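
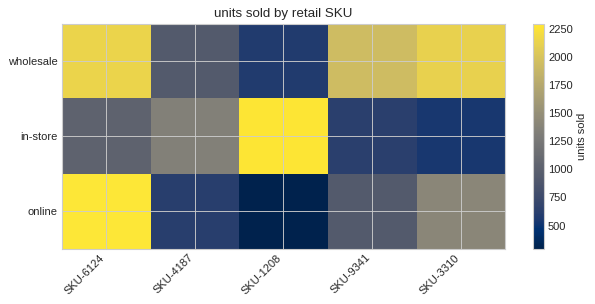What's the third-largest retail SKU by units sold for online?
SKU-9341

Top 4 for online: SKU-6124 ≈ 2200, SKU-3310 ≈ 1400, SKU-9341 ≈ 1000, SKU-4187 ≈ 600.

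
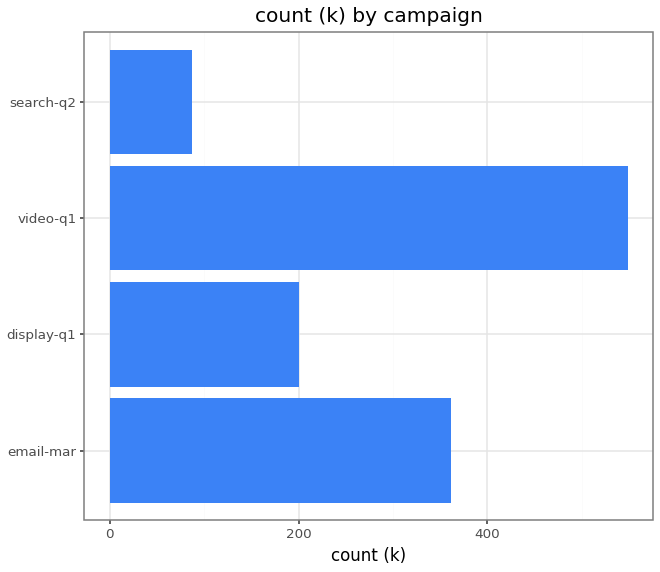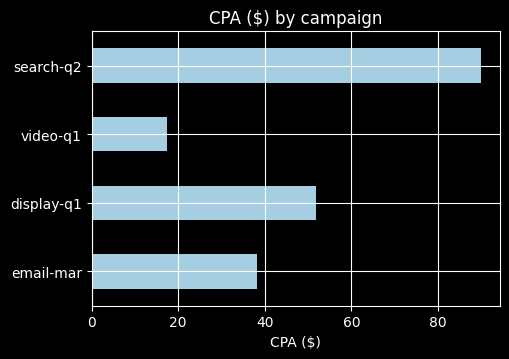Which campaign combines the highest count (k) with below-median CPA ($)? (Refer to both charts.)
video-q1

Chart 2 median CPA ($) ≈ 50; below-median campaigns: email-mar, video-q1. Among those, video-q1 has the highest count (k) (≈ 500).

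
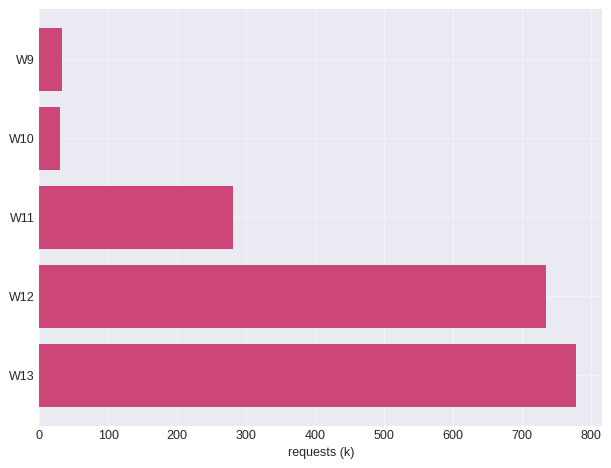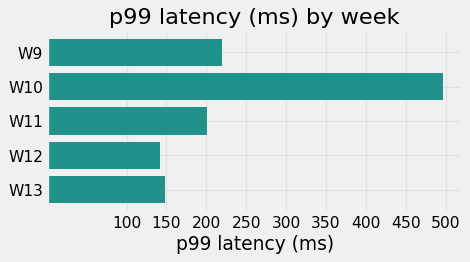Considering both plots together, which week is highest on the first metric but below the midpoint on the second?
W13

Chart 2 median p99 latency (ms) ≈ 200; below-median weeks: W12, W13. Among those, W13 has the highest requests (k) (≈ 800).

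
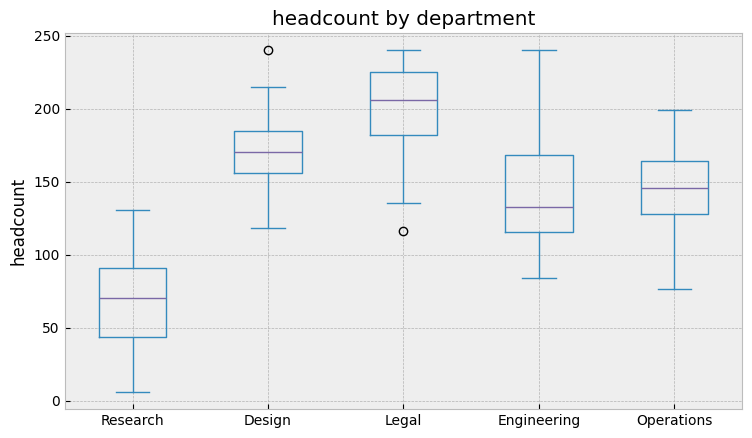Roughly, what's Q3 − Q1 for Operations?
Q3 ≈ 160, Q1 ≈ 120; IQR ≈ 40.

≈ 40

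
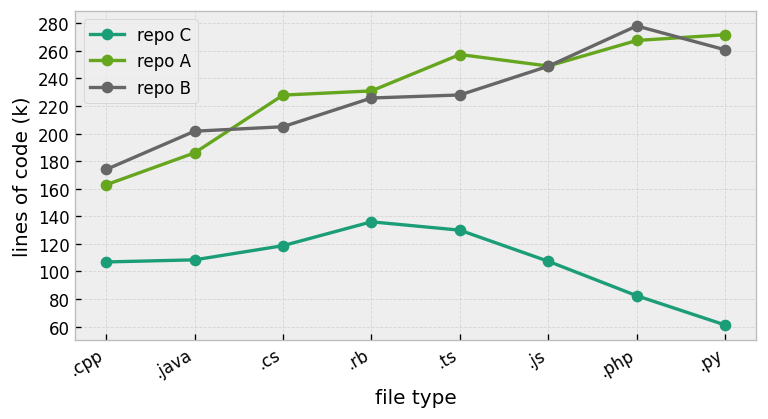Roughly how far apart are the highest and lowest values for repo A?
≈ 120

Max .py ≈ 280, min .cpp ≈ 160; range ≈ 120.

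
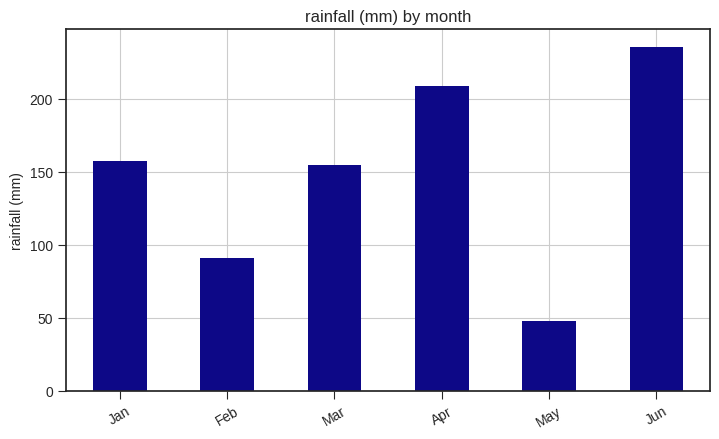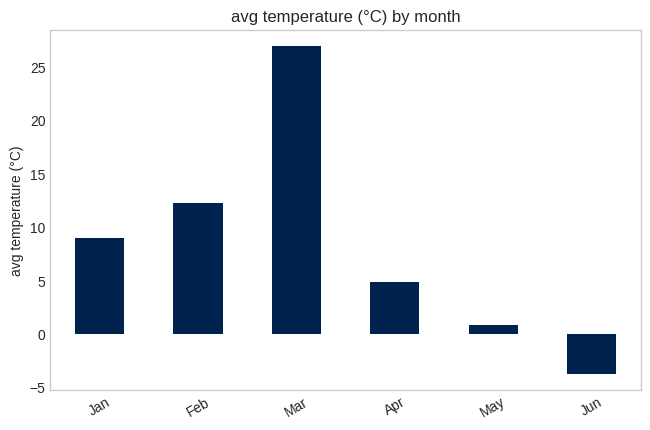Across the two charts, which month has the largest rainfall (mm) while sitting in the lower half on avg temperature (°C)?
Chart 2 median avg temperature (°C) ≈ 5; below-median months: Apr, May, Jun. Among those, Jun has the highest rainfall (mm) (≈ 225).

Jun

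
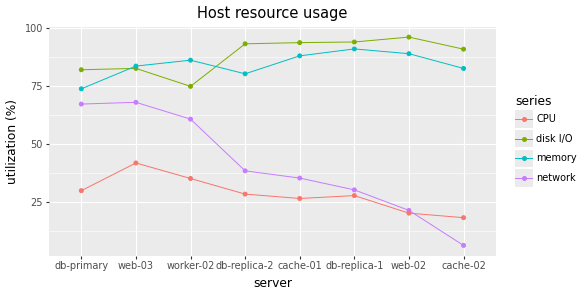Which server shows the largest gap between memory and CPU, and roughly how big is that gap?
web-02: memory ≈ 90, CPU ≈ 20 → gap ≈ 70. Next-largest (cache-02) is only ≈ 60.

web-02, ≈ 70 %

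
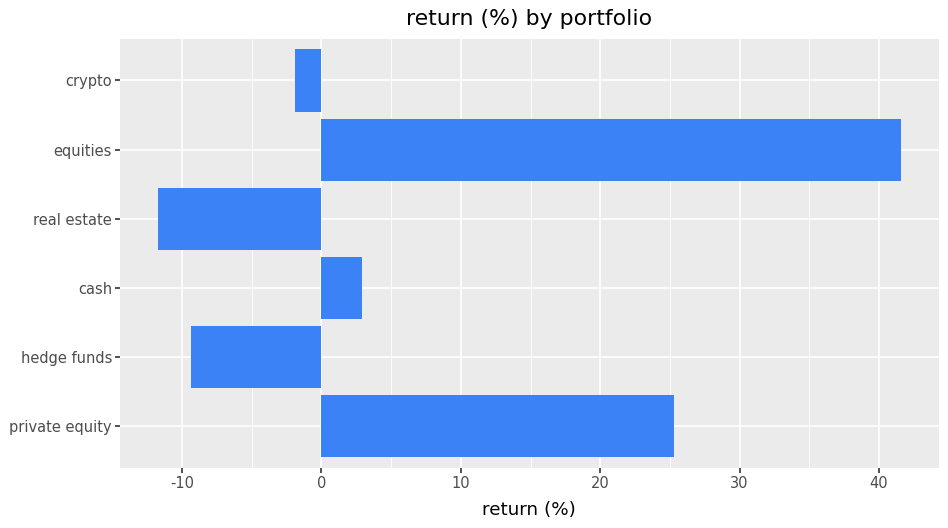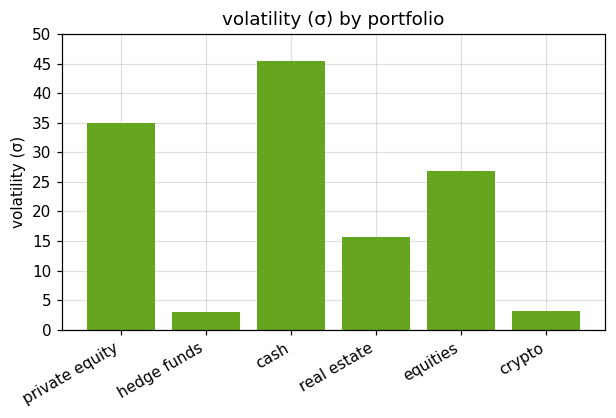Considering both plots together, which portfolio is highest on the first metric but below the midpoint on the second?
crypto

Chart 2 median volatility (σ) ≈ 20; below-median portfolios: hedge funds, real estate, crypto. Among those, crypto has the highest return (%) (≈ 0).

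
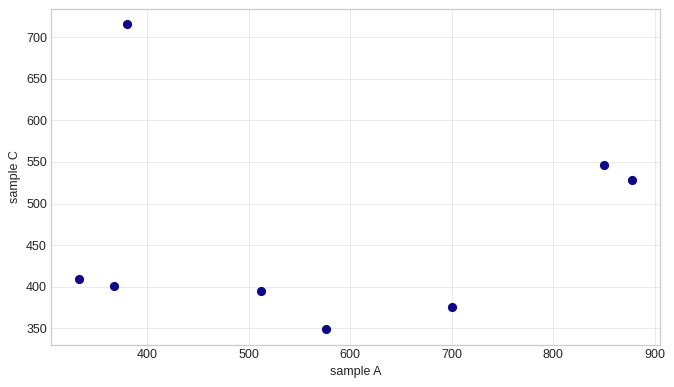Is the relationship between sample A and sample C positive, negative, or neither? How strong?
no clear correlation

Points are roughly uncorrelated; weak (|r| ≈ 0.1).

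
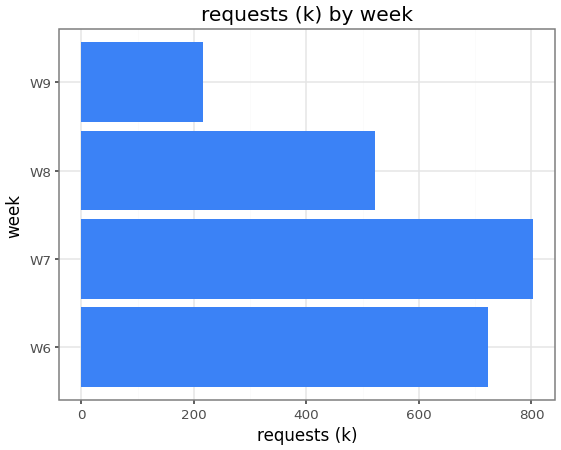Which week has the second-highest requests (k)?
W6

Top 3: W7 ≈ 800, W6 ≈ 700, W8 ≈ 500.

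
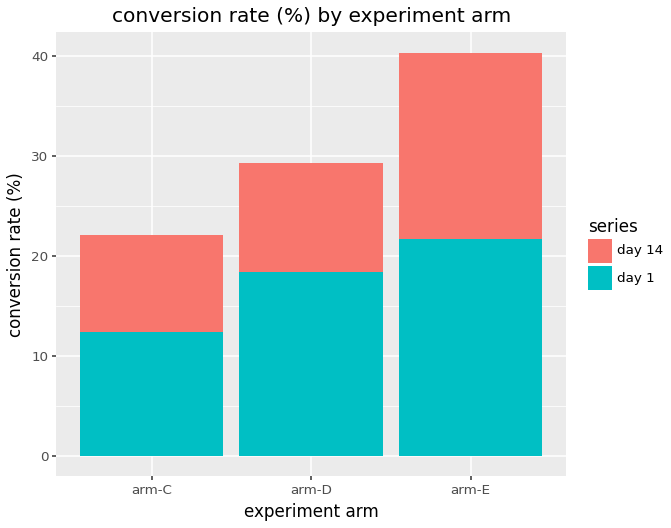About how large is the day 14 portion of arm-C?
day 14 top ≈ 20, bottom ≈ 10; segment ≈ 10.

≈ 10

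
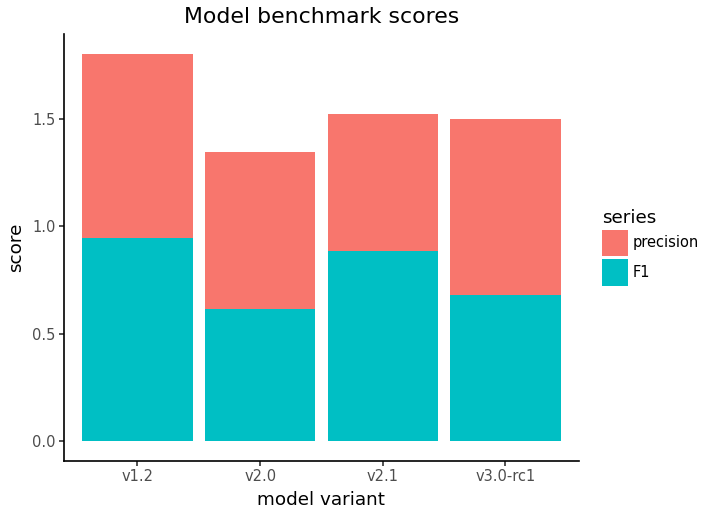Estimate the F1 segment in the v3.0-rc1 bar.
F1 top ≈ 0.6, bottom ≈ 0.0; segment ≈ 0.6.

≈ 0.6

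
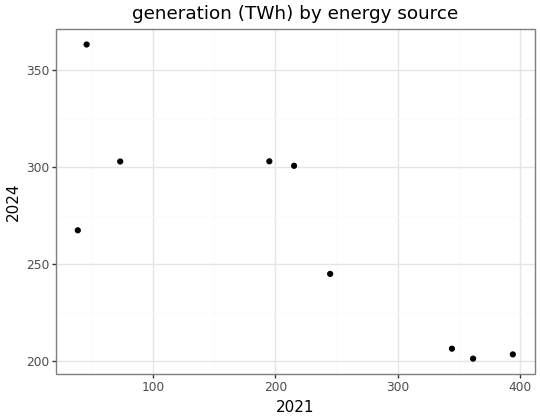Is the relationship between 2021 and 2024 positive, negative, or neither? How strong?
Points are negatively correlated; strong (|r| ≈ 0.8).

negative, strong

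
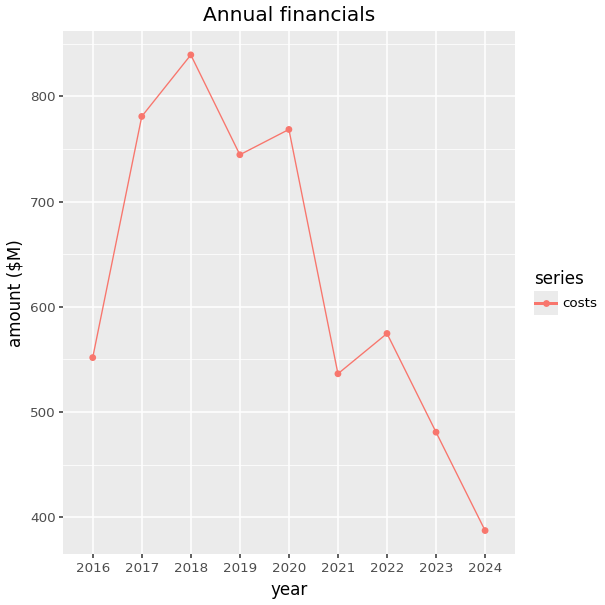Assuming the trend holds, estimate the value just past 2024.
Last three: 550, 500, 400 → slope ≈ -75/step → next ≈ 325.

≈ 325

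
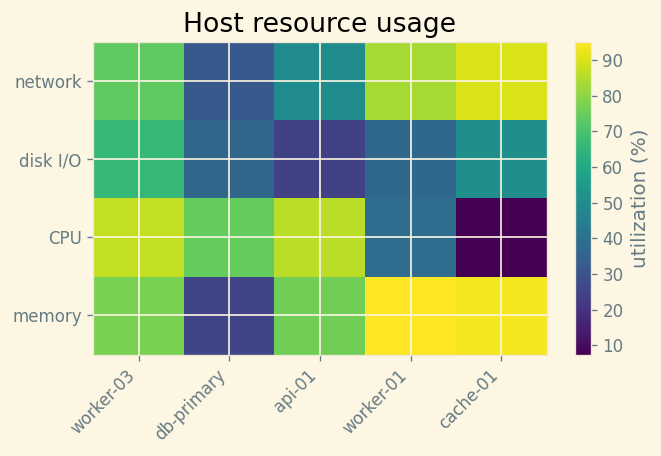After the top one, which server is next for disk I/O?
Top 3 for disk I/O: worker-03 ≈ 70, cache-01 ≈ 50, worker-01 ≈ 40.

cache-01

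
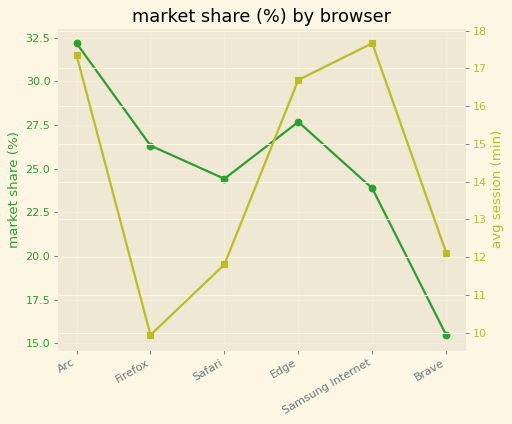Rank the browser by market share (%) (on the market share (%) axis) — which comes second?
Edge

Top 3 (on the market share (%) axis): Arc ≈ 32, Edge ≈ 28, Firefox ≈ 26.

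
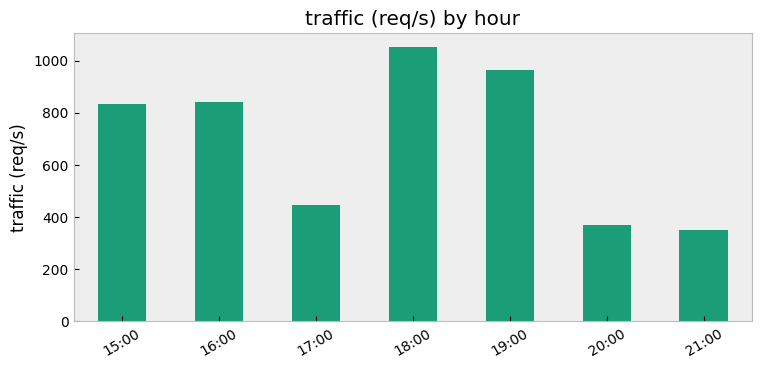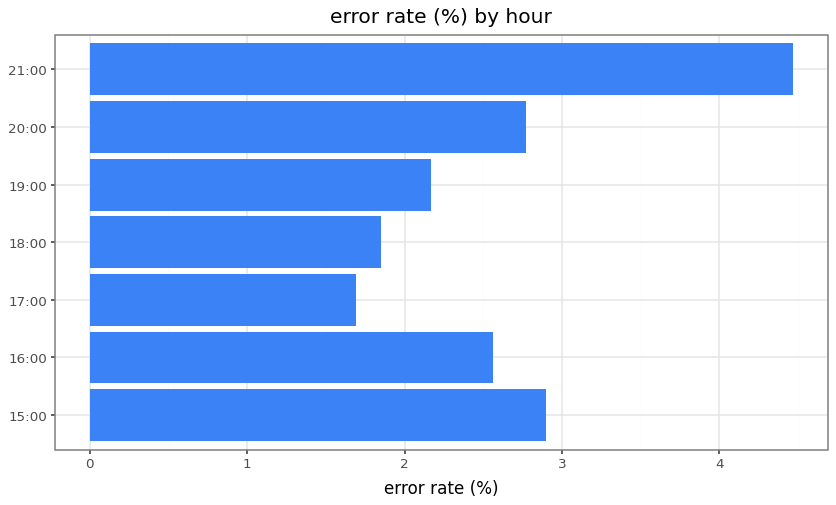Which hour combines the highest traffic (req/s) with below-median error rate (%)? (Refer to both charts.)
Chart 2 median error rate (%) ≈ 2.5; below-median hours: 17:00, 18:00, 19:00. Among those, 18:00 has the highest traffic (req/s) (≈ 1100).

18:00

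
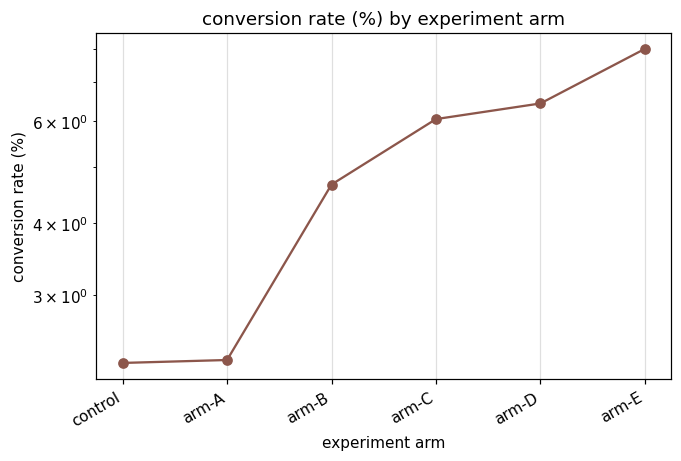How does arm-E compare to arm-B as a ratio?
arm-E ≈ 8.0, arm-B ≈ 4.5; 8.0/4.5 ≈ 1.78.

≈ 1.78×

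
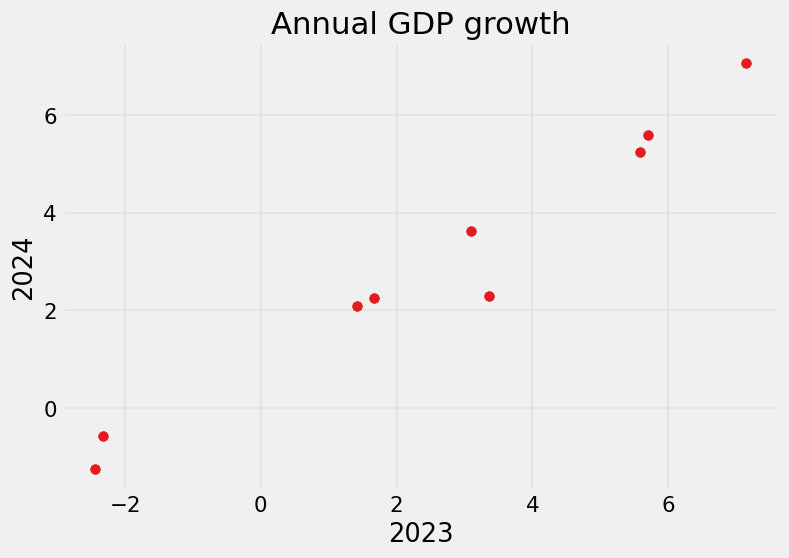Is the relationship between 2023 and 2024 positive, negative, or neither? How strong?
positive, strong

Points are positively correlated; strong (|r| ≈ 1.0).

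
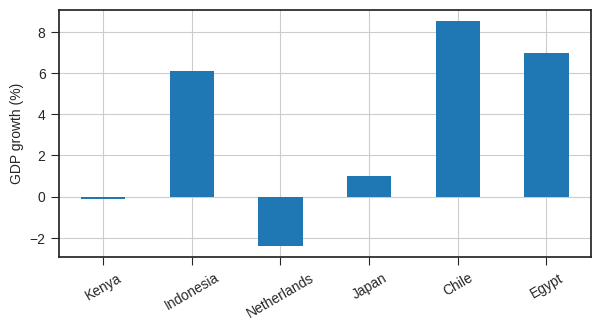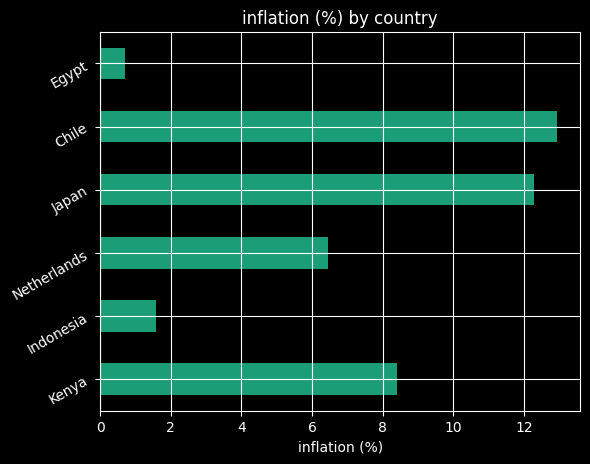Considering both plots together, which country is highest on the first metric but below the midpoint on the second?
Chart 2 median inflation (%) ≈ 8; below-median countries: Indonesia, Netherlands, Egypt. Among those, Egypt has the highest GDP growth (%) (≈ 7).

Egypt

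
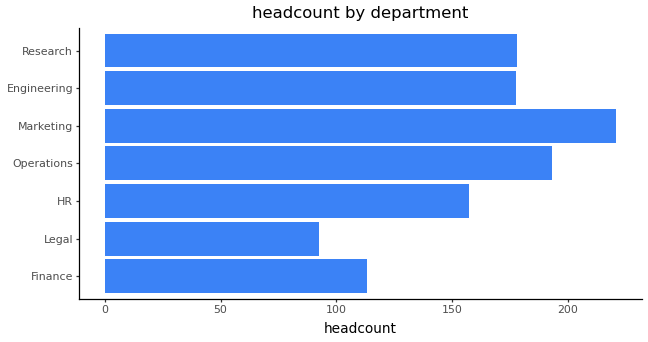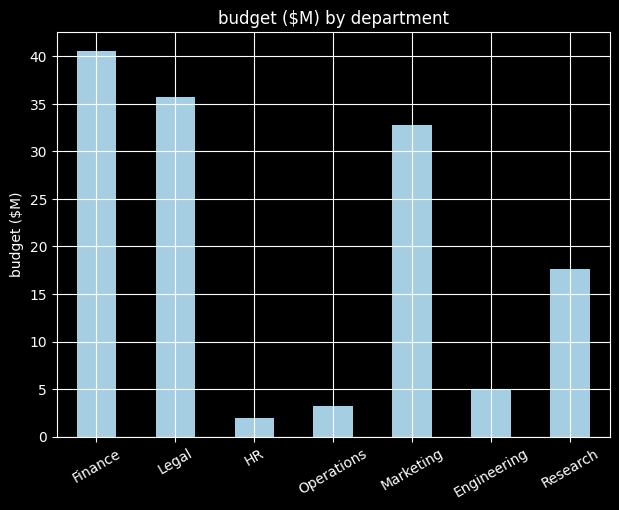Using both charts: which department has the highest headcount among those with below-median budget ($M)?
Chart 2 median budget ($M) ≈ 20; below-median departments: HR, Operations, Engineering. Among those, Operations has the highest headcount (≈ 200).

Operations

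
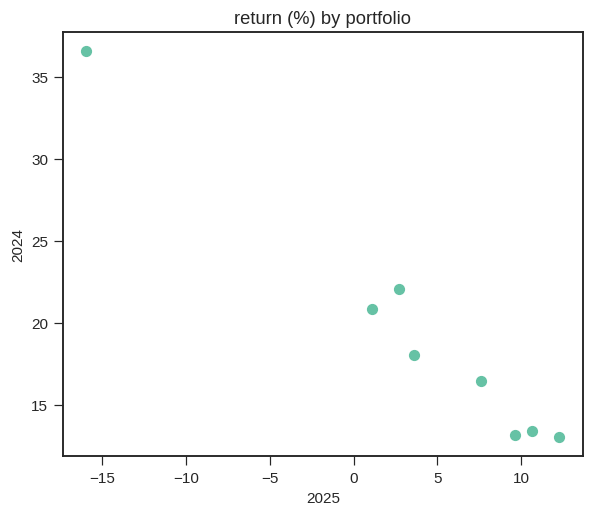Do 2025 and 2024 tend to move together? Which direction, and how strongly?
Points are negatively correlated; strong (|r| ≈ 1.0).

negative, strong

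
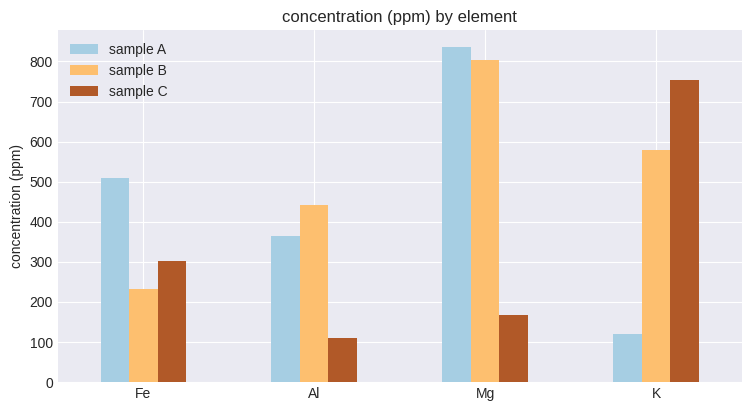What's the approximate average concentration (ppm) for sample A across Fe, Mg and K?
≈ 467

(500 + 800 + 100) / 3 ≈ 467.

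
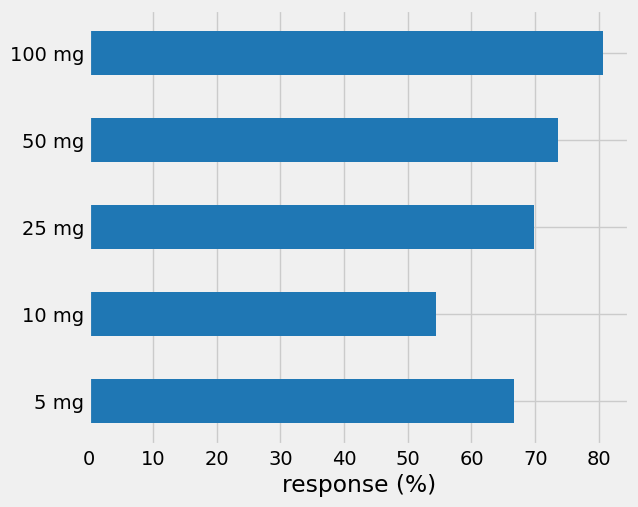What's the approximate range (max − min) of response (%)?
≈ 30

Max 100 mg ≈ 80, min 10 mg ≈ 50; range ≈ 30.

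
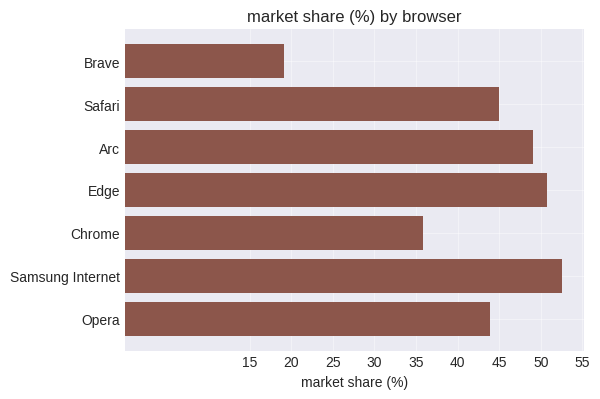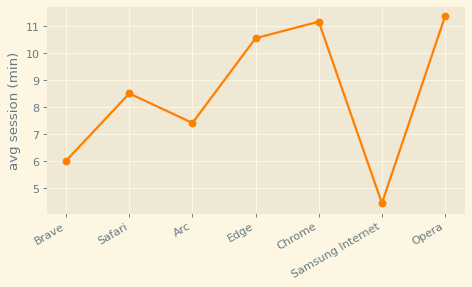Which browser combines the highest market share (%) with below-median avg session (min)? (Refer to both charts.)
Chart 2 median avg session (min) ≈ 8; below-median browsers: Brave, Arc, Samsung Internet. Among those, Samsung Internet has the highest market share (%) (≈ 55).

Samsung Internet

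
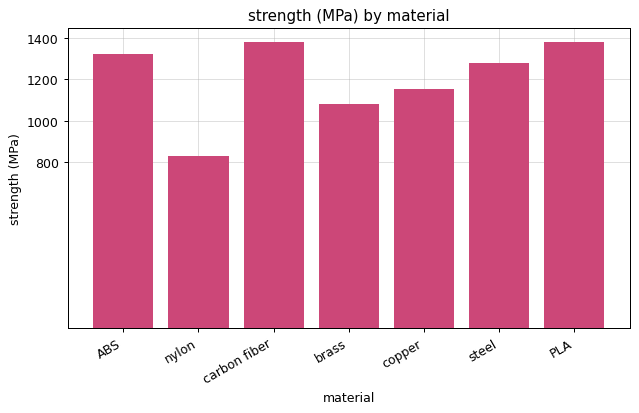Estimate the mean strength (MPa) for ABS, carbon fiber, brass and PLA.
≈ 1300

(1400 + 1400 + 1000 + 1400) / 4 ≈ 1300.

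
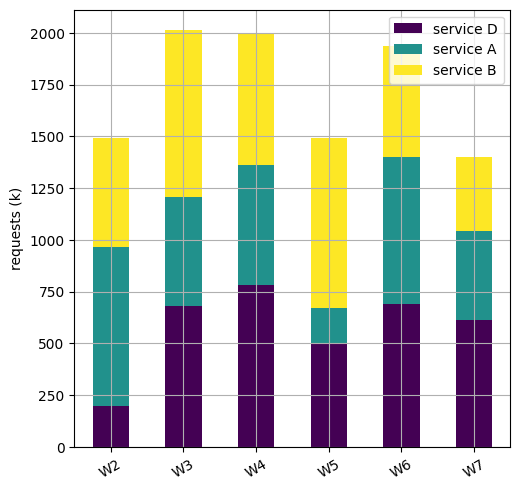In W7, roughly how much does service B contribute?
service B top ≈ 1400, bottom ≈ 1000; segment ≈ 400.

≈ 400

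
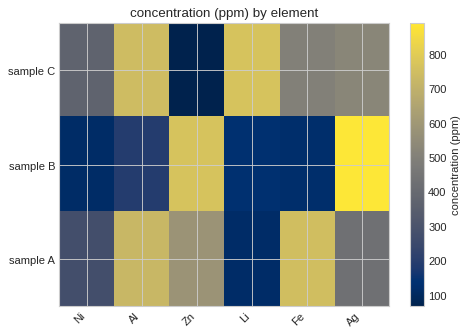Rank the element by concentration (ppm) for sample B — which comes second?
Top 3 for sample B: Ag ≈ 900, Zn ≈ 800, Al ≈ 200.

Zn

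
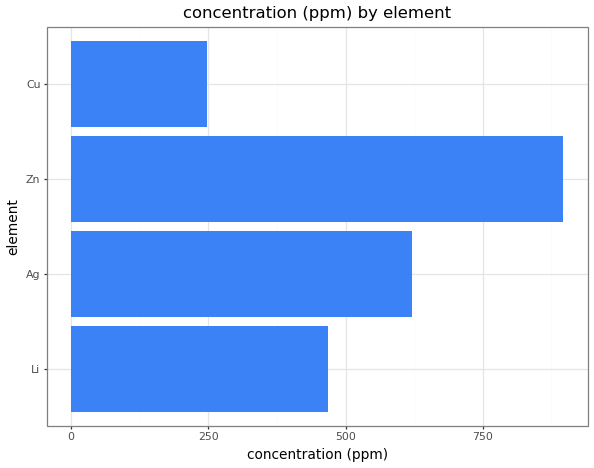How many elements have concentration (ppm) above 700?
Above 700: Zn.

1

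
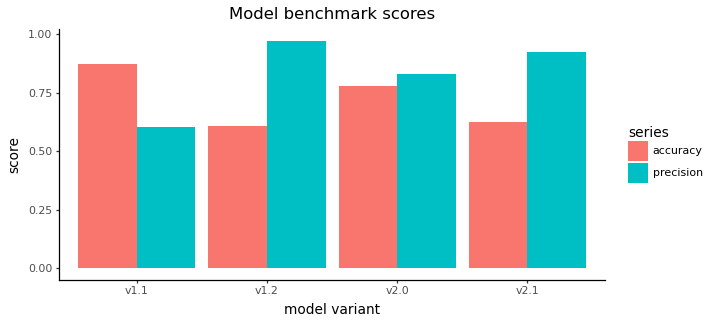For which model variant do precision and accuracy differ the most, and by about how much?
v1.2: precision ≈ 1.0, accuracy ≈ 0.6 → gap ≈ 0.4. Next-largest (v2.1) is only ≈ 0.3.

v1.2, ≈ 0.4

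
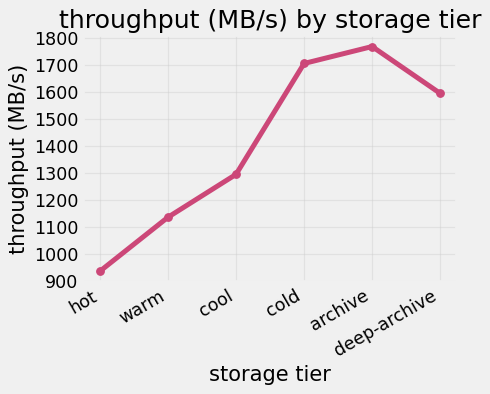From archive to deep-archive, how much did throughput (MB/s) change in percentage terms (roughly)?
archive ≈ 1800, deep-archive ≈ 1600; (1600 − 1800) / 1800 ≈ -11.1%.

≈ -11.1%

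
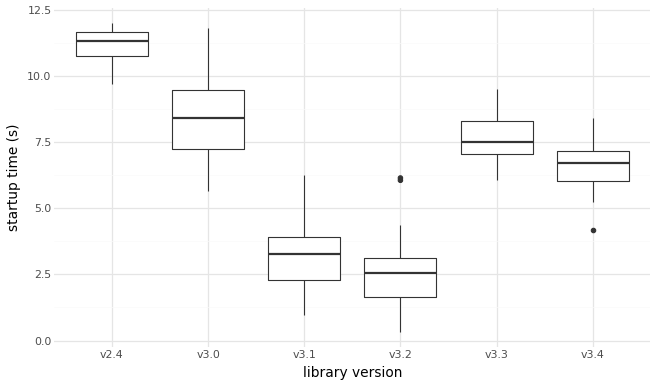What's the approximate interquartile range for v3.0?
Q3 ≈ 9, Q1 ≈ 7; IQR ≈ 2.

≈ 2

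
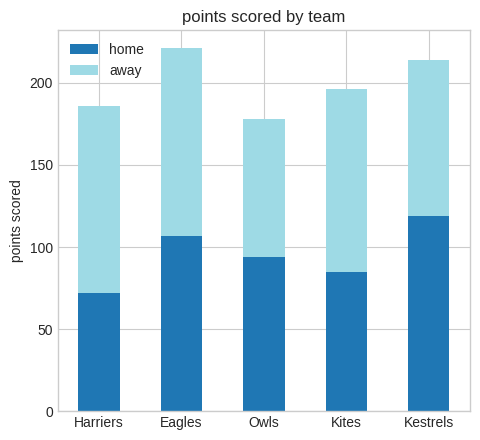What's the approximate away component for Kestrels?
away top ≈ 220, bottom ≈ 120; segment ≈ 100.

≈ 100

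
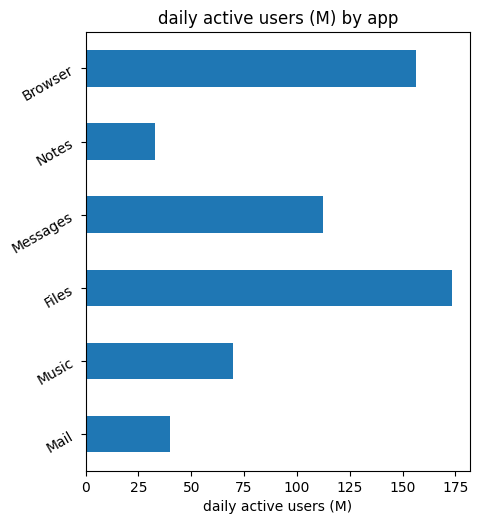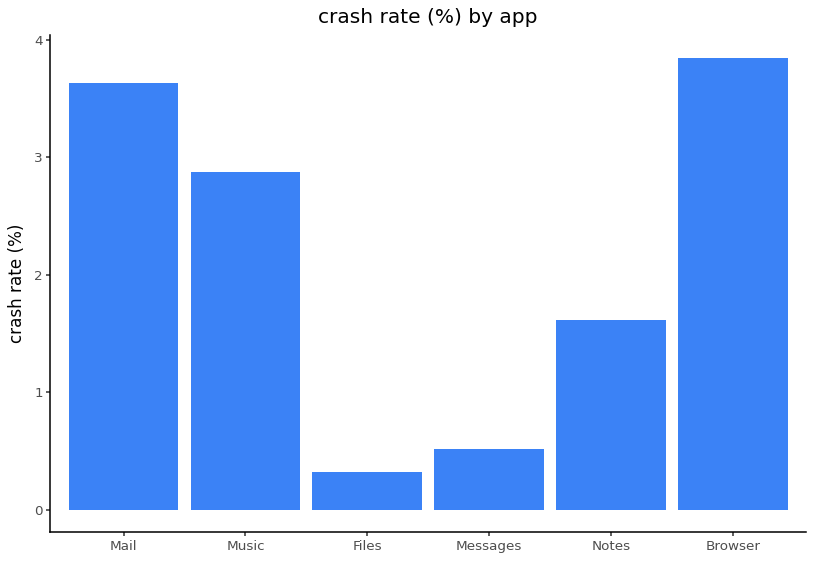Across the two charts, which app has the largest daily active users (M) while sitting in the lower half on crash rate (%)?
Files

Chart 2 median crash rate (%) ≈ 2; below-median apps: Files, Messages, Notes. Among those, Files has the highest daily active users (M) (≈ 180).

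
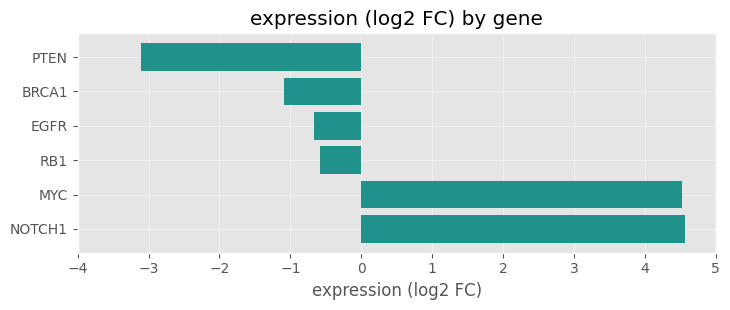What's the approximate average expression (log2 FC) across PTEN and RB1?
(-3 + -1) / 2 ≈ -2.

≈ -2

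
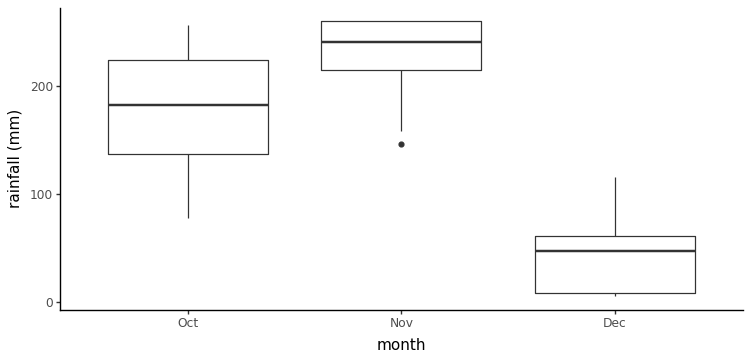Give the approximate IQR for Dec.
Q3 ≈ 60, Q1 ≈ 0; IQR ≈ 60.

≈ 60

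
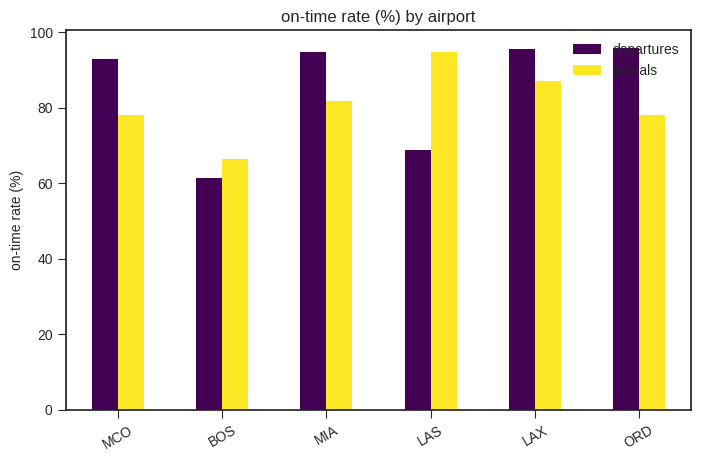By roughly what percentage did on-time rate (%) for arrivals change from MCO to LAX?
MCO ≈ 80, LAX ≈ 90; (90 − 80) / 80 ≈ +12.5%.

≈ +12.5%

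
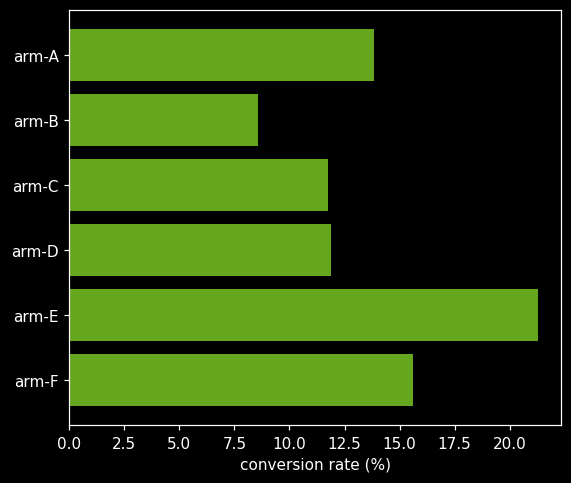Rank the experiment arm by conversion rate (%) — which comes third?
arm-A

Top 4: arm-E ≈ 22, arm-F ≈ 16, arm-A ≈ 14, arm-D ≈ 12.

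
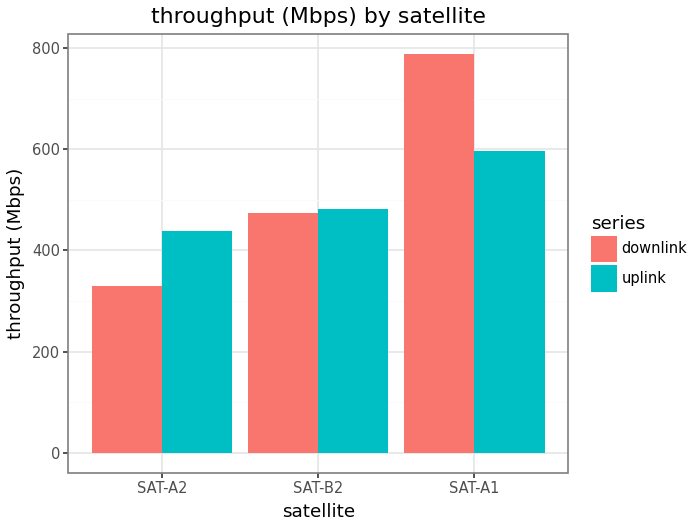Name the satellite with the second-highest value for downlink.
Top 3 for downlink: SAT-A1 ≈ 800, SAT-B2 ≈ 500, SAT-A2 ≈ 300.

SAT-B2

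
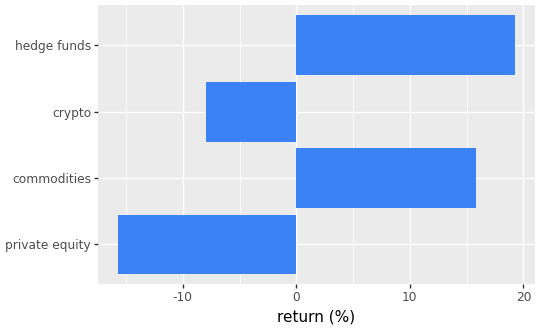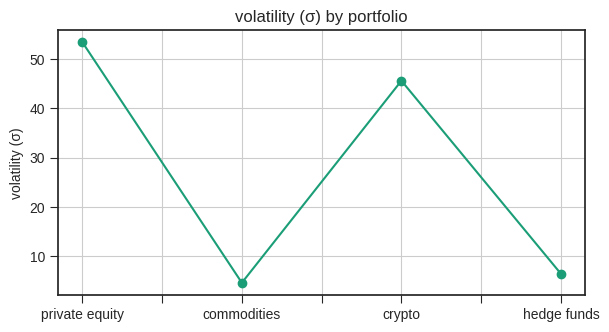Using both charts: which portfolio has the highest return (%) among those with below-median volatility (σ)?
hedge funds

Chart 2 median volatility (σ) ≈ 25; below-median portfolios: commodities, hedge funds. Among those, hedge funds has the highest return (%) (≈ 20).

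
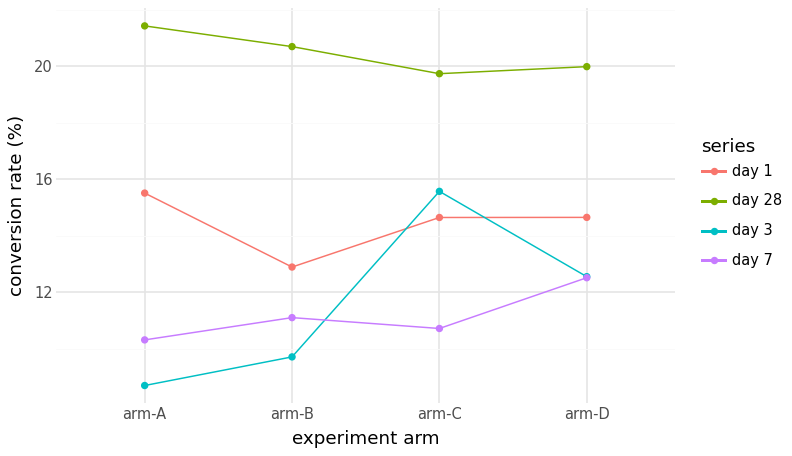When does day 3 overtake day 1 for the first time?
arm-C

arm-B: day 3 ≈ 10 vs day 1 ≈ 12 (not yet); arm-C: day 3 ≈ 16 vs day 1 ≈ 14 (first crossover).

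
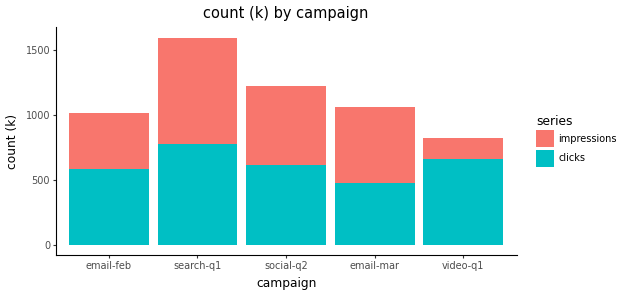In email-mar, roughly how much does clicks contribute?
clicks top ≈ 400, bottom ≈ 0; segment ≈ 400.

≈ 400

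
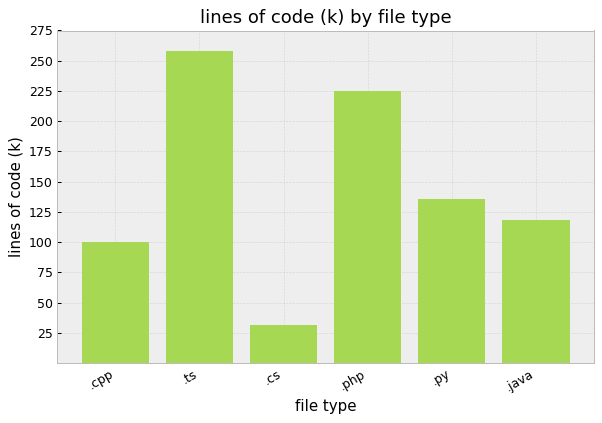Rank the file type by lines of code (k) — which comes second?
.php

Top 3: .ts ≈ 250, .php ≈ 225, .py ≈ 125.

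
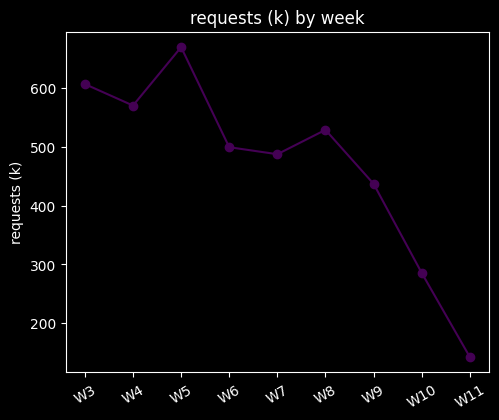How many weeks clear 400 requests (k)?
Above 400: W3, W4, W5, W6, W7, W8, W9.

7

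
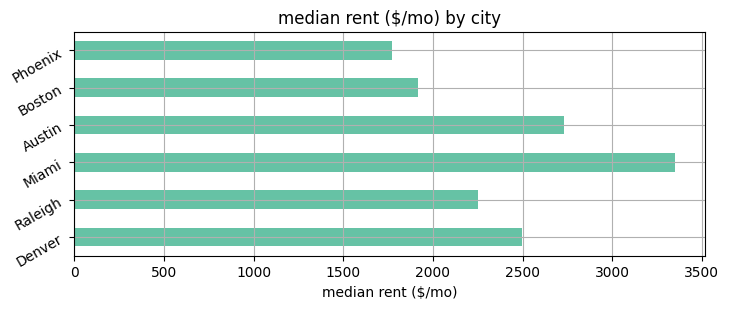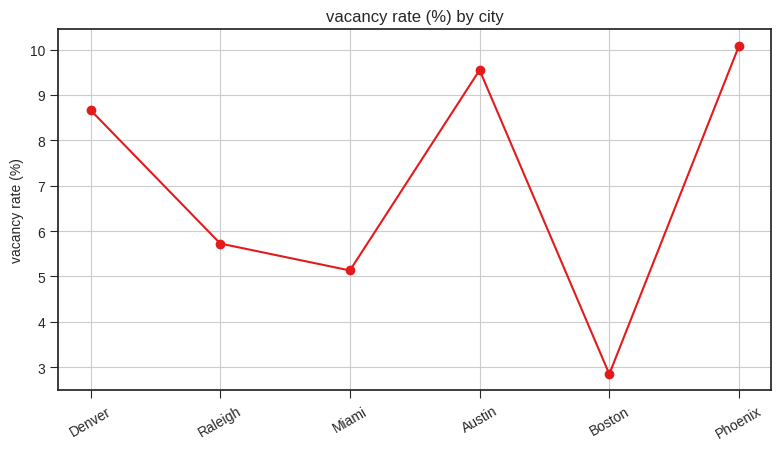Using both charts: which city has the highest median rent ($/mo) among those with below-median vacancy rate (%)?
Miami

Chart 2 median vacancy rate (%) ≈ 7; below-median cities: Raleigh, Miami, Boston. Among those, Miami has the highest median rent ($/mo) (≈ 3500).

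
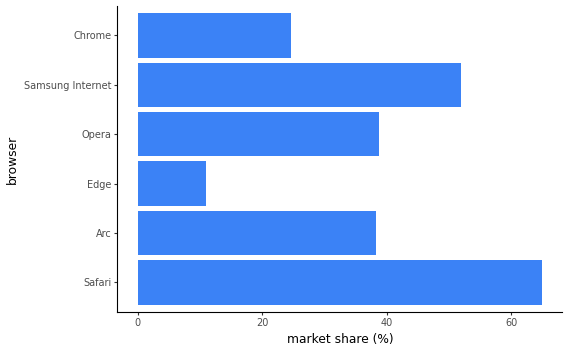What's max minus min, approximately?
Max Safari ≈ 60, min Edge ≈ 10; range ≈ 50.

≈ 50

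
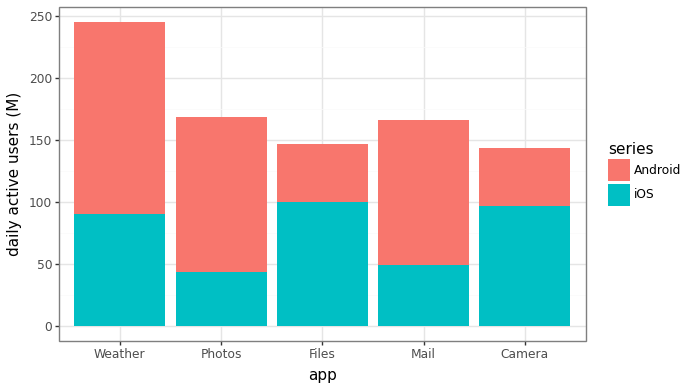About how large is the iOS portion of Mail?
iOS top ≈ 50, bottom ≈ 0; segment ≈ 50.

≈ 50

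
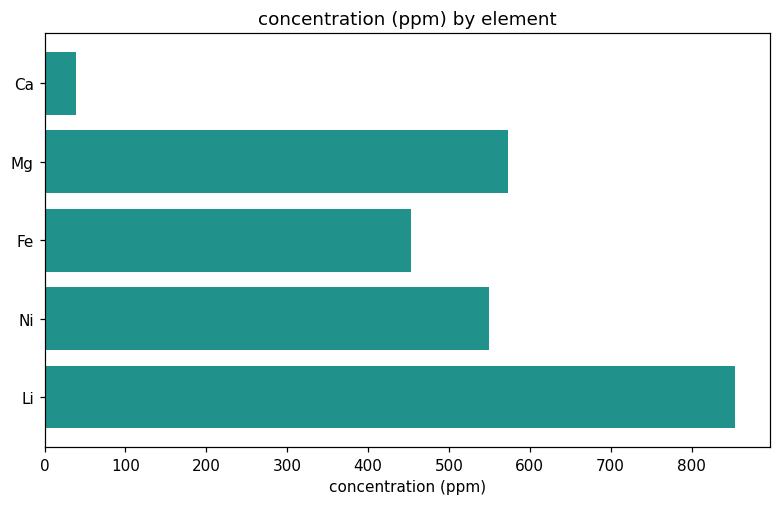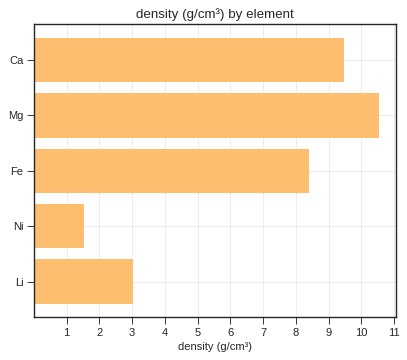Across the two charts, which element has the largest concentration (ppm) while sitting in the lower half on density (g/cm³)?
Li

Chart 2 median density (g/cm³) ≈ 8; below-median elements: Ni, Li. Among those, Li has the highest concentration (ppm) (≈ 900).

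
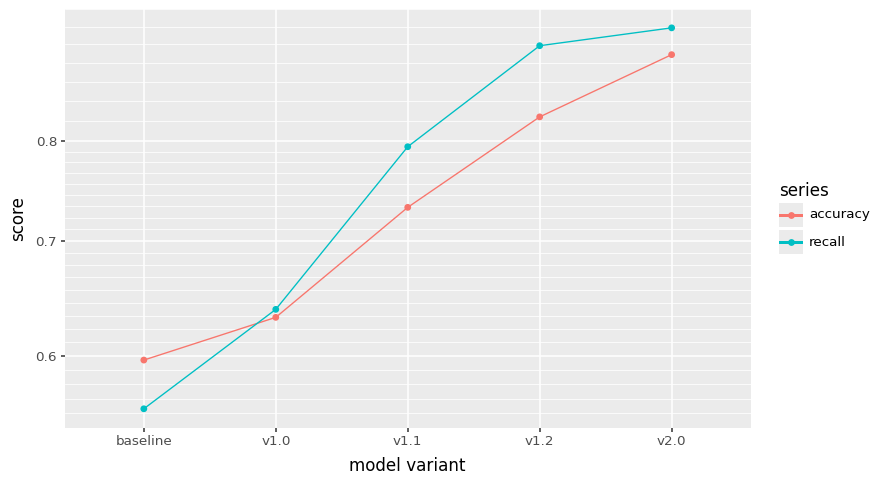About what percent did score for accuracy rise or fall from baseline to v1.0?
baseline ≈ 0.60, v1.0 ≈ 0.65; (0.65 − 0.60) / 0.60 ≈ +8.3%.

≈ +8.3%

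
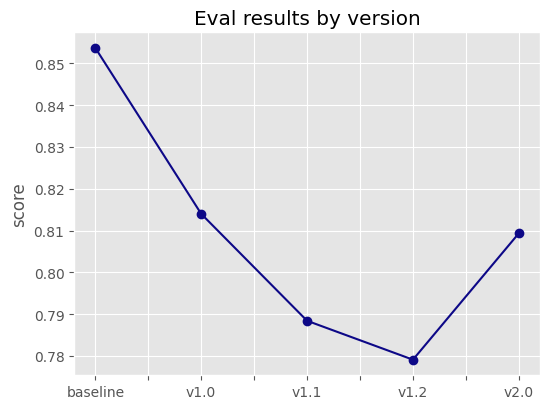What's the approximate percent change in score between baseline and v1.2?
≈ -8.2%

baseline ≈ 0.85, v1.2 ≈ 0.78; (0.78 − 0.85) / 0.85 ≈ -8.2%.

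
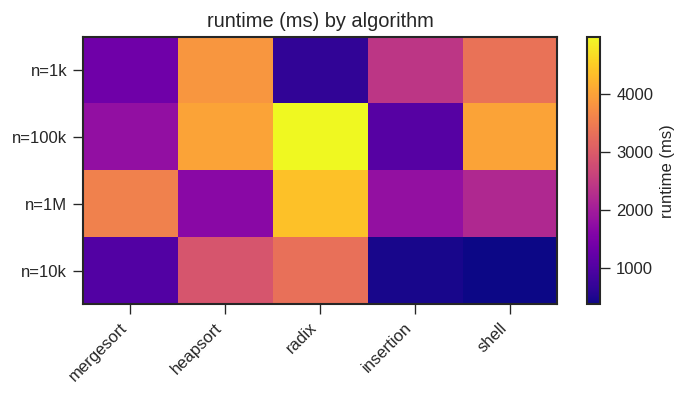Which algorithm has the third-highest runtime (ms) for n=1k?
insertion

Top 4 for n=1k: heapsort ≈ 4000, shell ≈ 3500, insertion ≈ 2500, mergesort ≈ 1500.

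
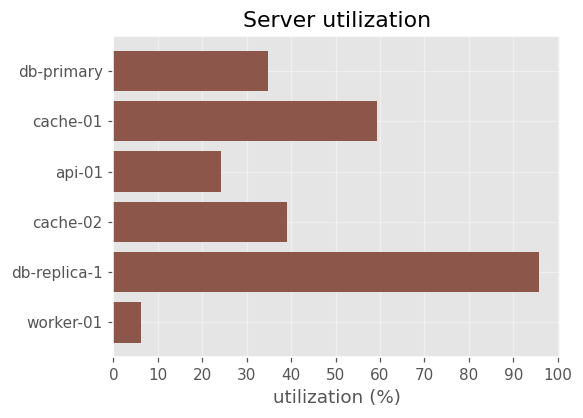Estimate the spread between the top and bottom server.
Max db-replica-1 ≈ 100, min worker-01 ≈ 10; range ≈ 90.

≈ 90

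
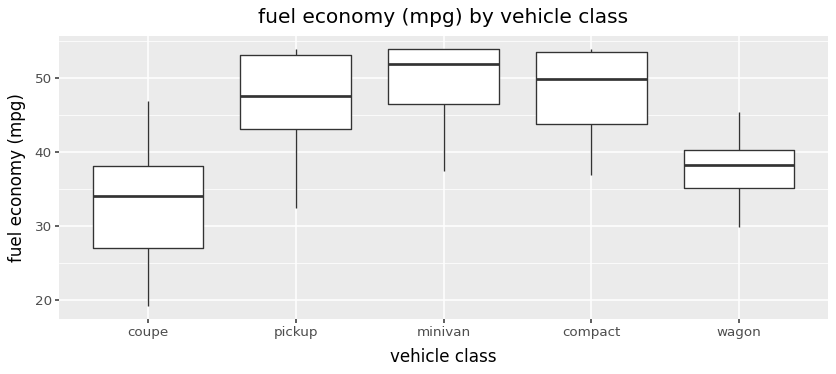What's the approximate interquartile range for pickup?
Q3 ≈ 54, Q1 ≈ 44; IQR ≈ 10.

≈ 10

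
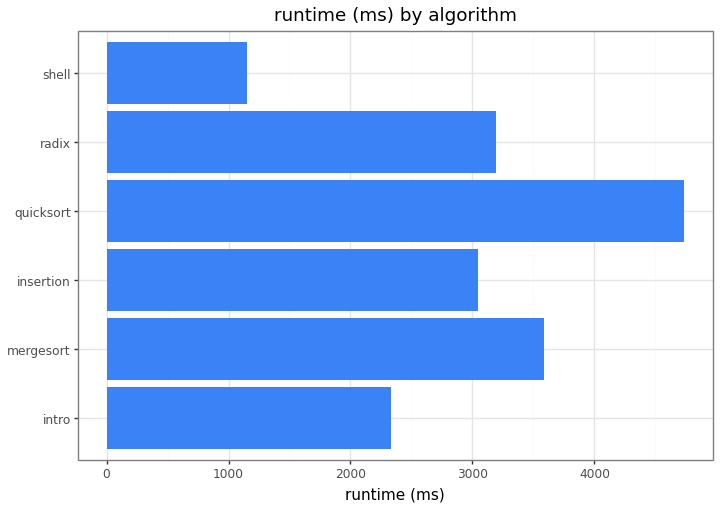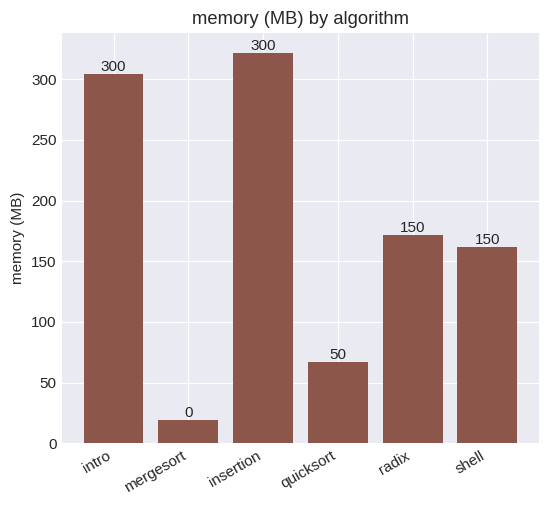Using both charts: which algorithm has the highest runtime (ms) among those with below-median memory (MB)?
Chart 2 median memory (MB) ≈ 150; below-median algorithms: mergesort, quicksort, shell. Among those, quicksort has the highest runtime (ms) (≈ 4500).

quicksort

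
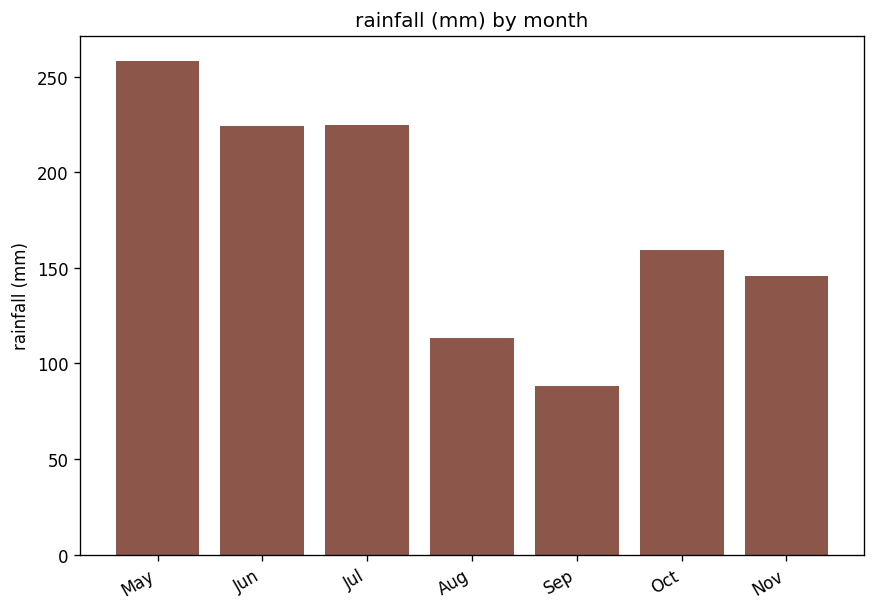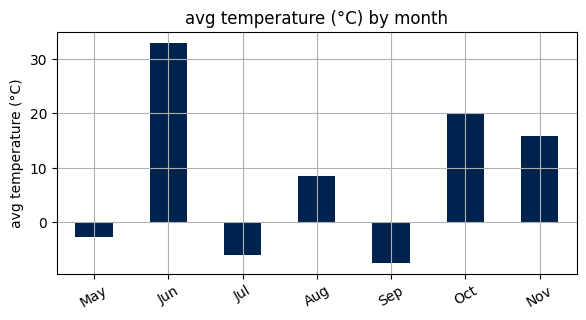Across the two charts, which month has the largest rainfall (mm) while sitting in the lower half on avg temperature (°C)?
Chart 2 median avg temperature (°C) ≈ 10; below-median months: May, Jul, Sep. Among those, May has the highest rainfall (mm) (≈ 250).

May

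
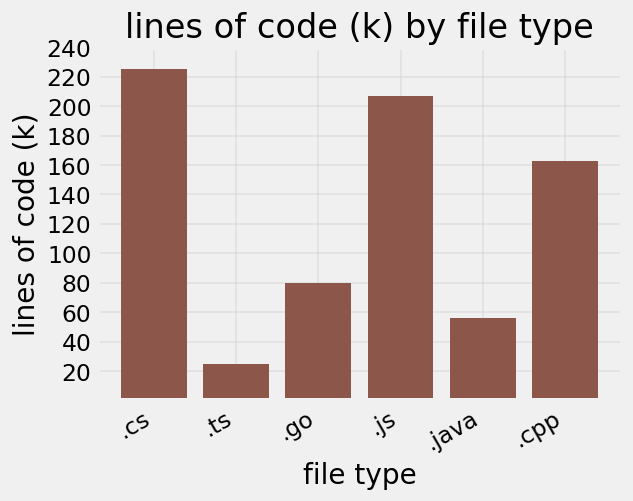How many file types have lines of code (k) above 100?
3

Above 100: .cs, .js, .cpp.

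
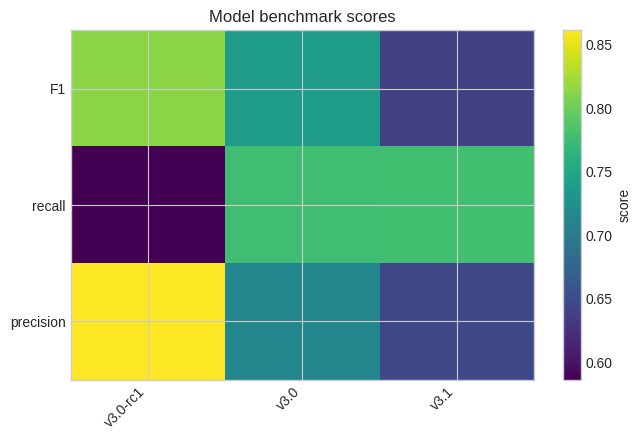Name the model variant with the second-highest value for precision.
v3.0

Top 3 for precision: v3.0-rc1 ≈ 0.85, v3.0 ≈ 0.70, v3.1 ≈ 0.65.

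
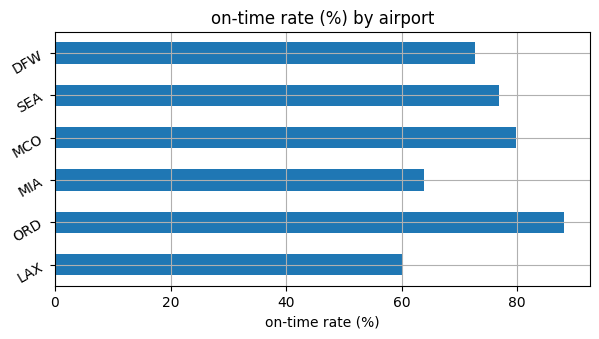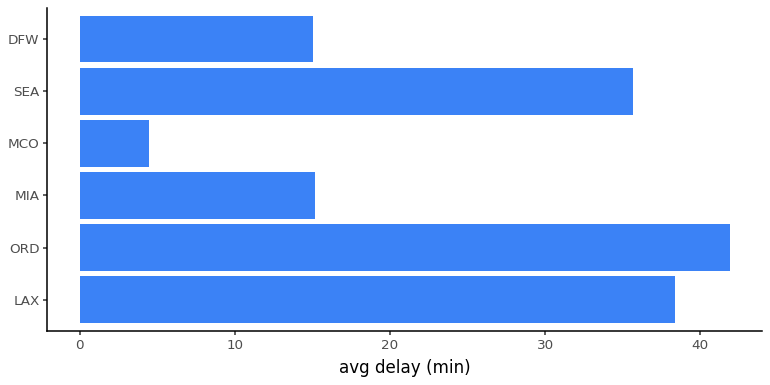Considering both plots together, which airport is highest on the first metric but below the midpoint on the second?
Chart 2 median avg delay (min) ≈ 25; below-median airports: MIA, MCO, DFW. Among those, MCO has the highest on-time rate (%) (≈ 80).

MCO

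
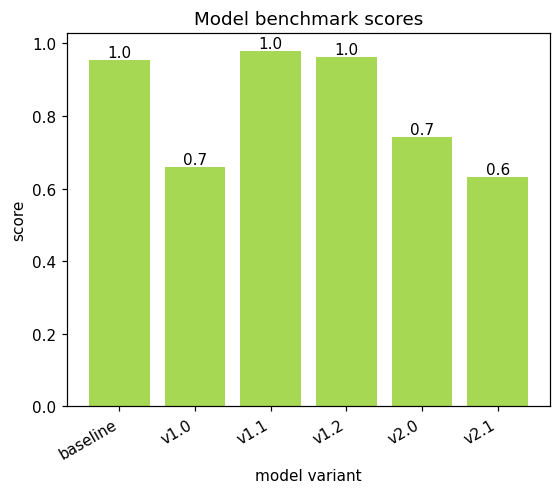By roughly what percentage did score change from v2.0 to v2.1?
≈ -14.3%

v2.0 ≈ 0.7, v2.1 ≈ 0.6; (0.6 − 0.7) / 0.7 ≈ -14.3%.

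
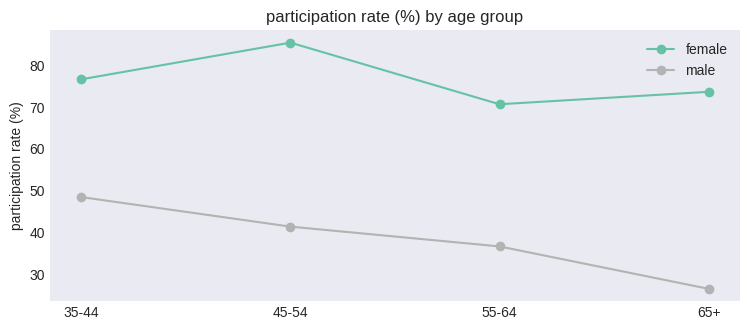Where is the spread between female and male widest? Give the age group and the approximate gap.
65+: female ≈ 75, male ≈ 25 → gap ≈ 50. Next-largest (45-54) is only ≈ 45.

65+, ≈ 50 %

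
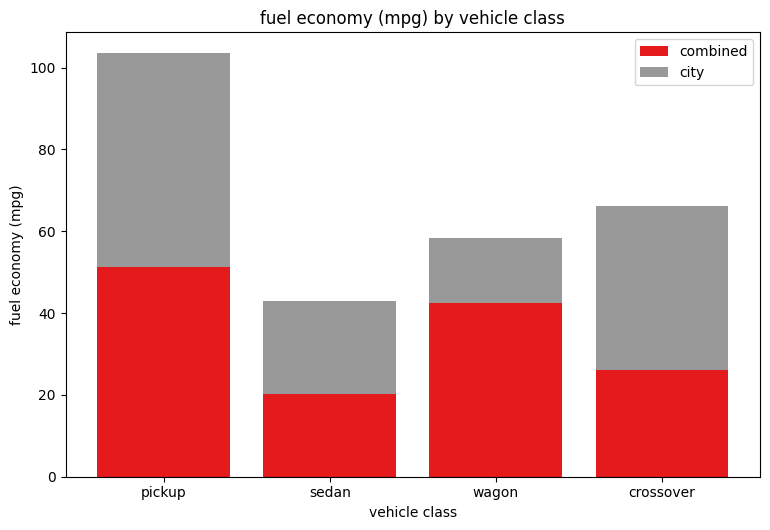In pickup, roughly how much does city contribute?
≈ 50

city top ≈ 100, bottom ≈ 50; segment ≈ 50.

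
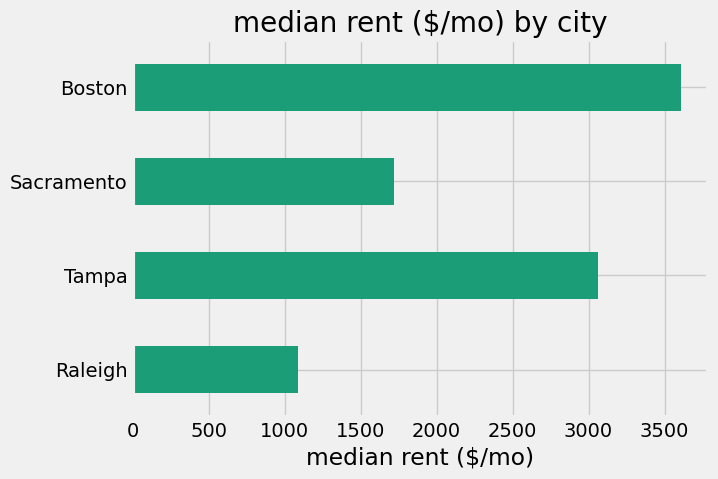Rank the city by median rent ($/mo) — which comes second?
Tampa

Top 3: Boston ≈ 3500, Tampa ≈ 3000, Sacramento ≈ 1500.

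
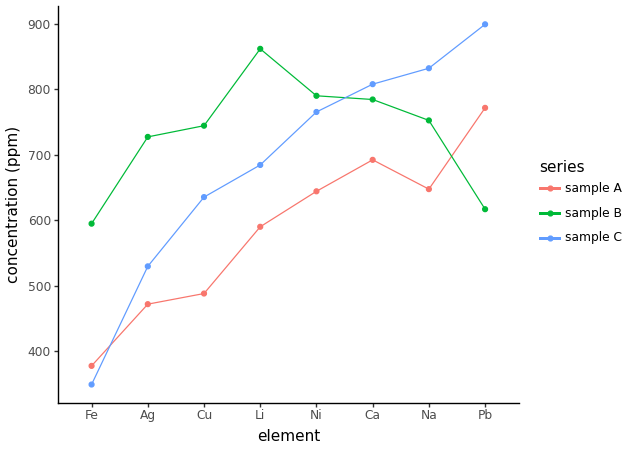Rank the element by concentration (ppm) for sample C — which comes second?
Na

Top 3 for sample C: Pb ≈ 900, Na ≈ 850, Ca ≈ 800.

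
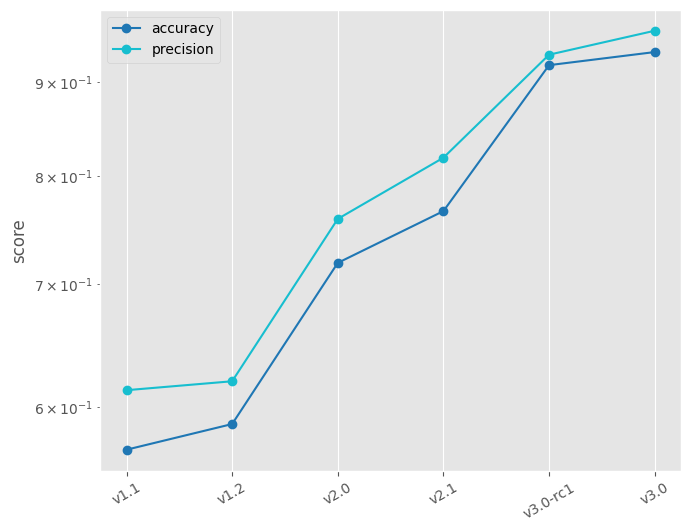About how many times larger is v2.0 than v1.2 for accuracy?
v2.0 ≈ 0.70, v1.2 ≈ 0.60; 0.70/0.60 ≈ 1.17.

≈ 1.17×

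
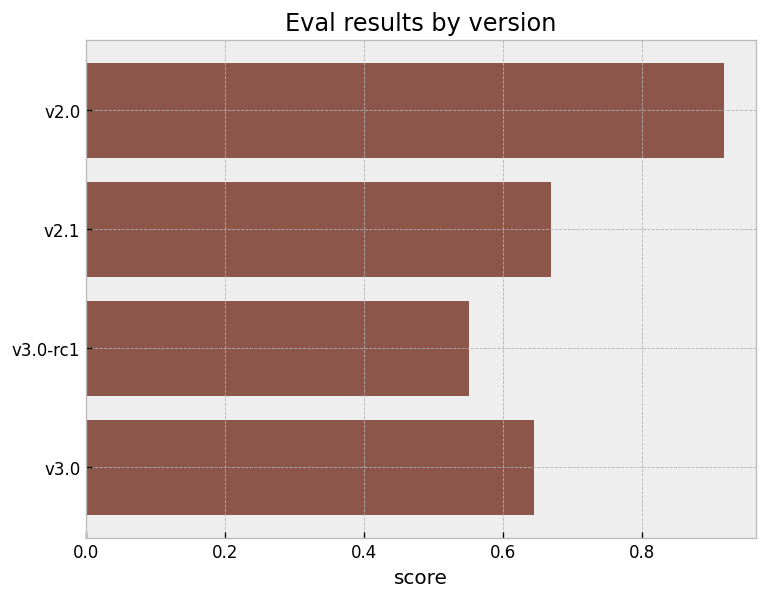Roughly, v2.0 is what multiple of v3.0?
v2.0 ≈ 0.9, v3.0 ≈ 0.6; 0.9/0.6 ≈ 1.5.

≈ 1.5×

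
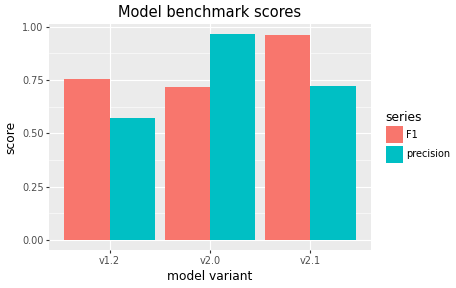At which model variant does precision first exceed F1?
v2.0

v1.2: precision ≈ 0.6 vs F1 ≈ 0.8 (not yet); v2.0: precision ≈ 1.0 vs F1 ≈ 0.7 (first crossover).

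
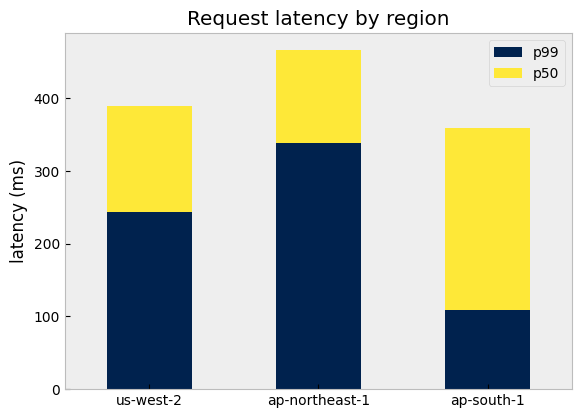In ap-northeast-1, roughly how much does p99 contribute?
p99 top ≈ 350, bottom ≈ 0; segment ≈ 350.

≈ 350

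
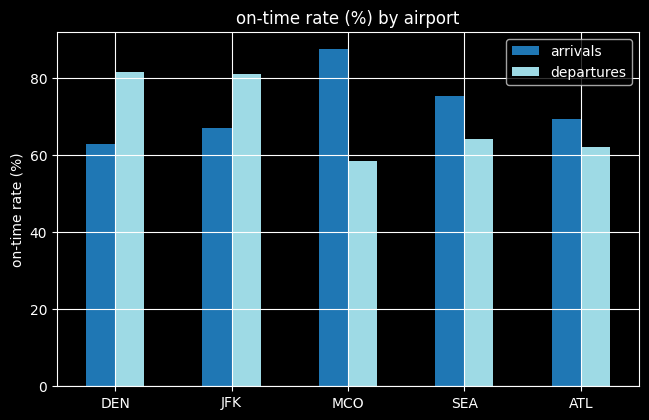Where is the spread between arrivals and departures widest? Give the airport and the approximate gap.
MCO, ≈ 30 %

MCO: arrivals ≈ 90, departures ≈ 60 → gap ≈ 30. Next-largest (DEN) is only ≈ 20.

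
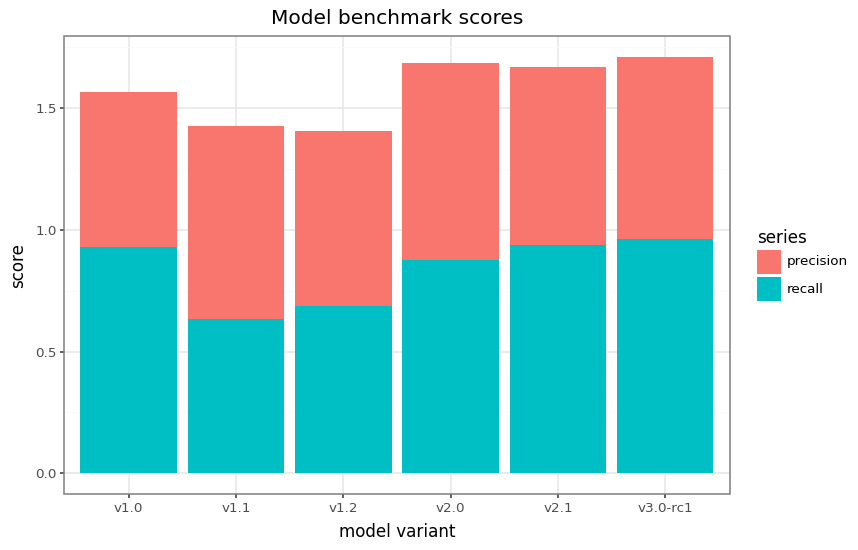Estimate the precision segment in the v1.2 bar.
precision top ≈ 1.4, bottom ≈ 0.6; segment ≈ 0.8.

≈ 0.8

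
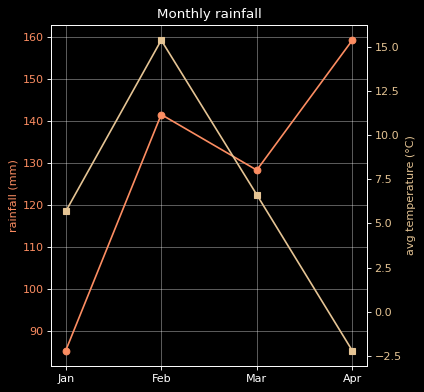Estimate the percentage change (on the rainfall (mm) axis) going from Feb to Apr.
≈ +14.3%

Feb ≈ 140, Apr ≈ 160; (160 − 140) / 140 ≈ +14.3%.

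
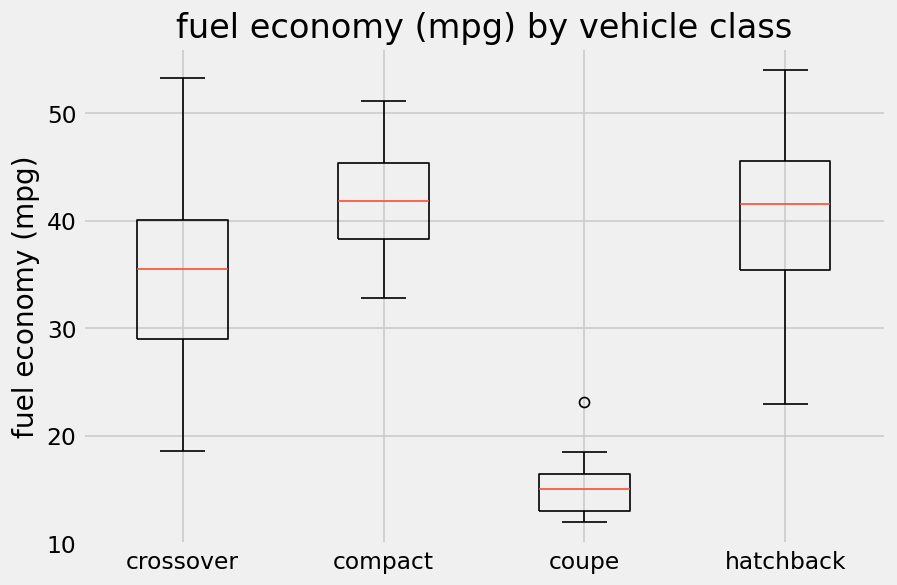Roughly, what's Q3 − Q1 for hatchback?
Q3 ≈ 45, Q1 ≈ 35; IQR ≈ 10.

≈ 10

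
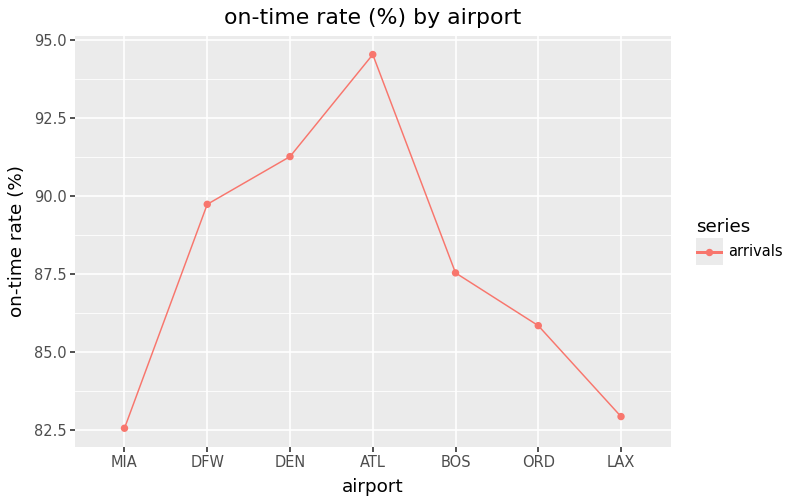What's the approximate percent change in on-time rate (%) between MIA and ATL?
≈ +14.5%

MIA ≈ 83, ATL ≈ 95; (95 − 83) / 83 ≈ +14.5%.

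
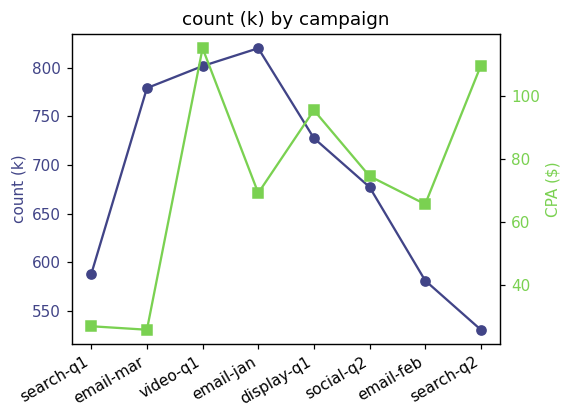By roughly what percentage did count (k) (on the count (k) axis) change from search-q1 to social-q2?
≈ +12.5%

search-q1 ≈ 600, social-q2 ≈ 675; (675 − 600) / 600 ≈ +12.5%.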